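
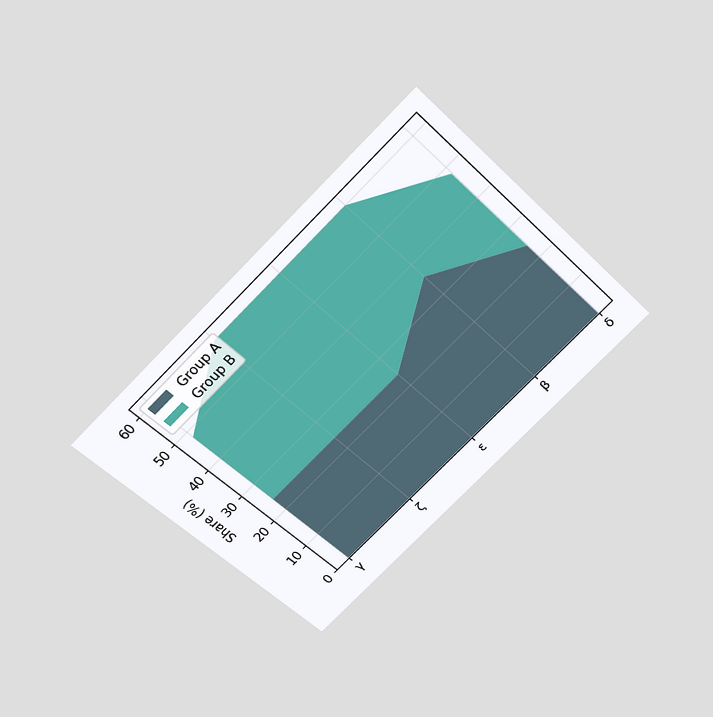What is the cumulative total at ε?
The chart is tilted about 45° counter-clockwise and viewed slightly from above. The stacked total at ε reaches 60%.

60%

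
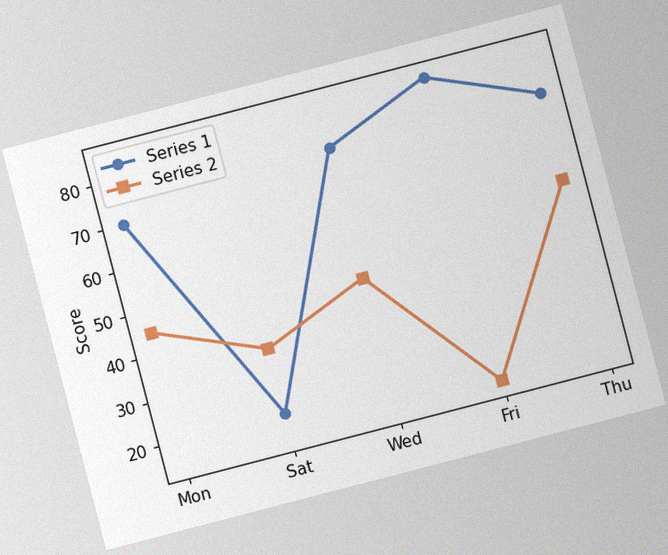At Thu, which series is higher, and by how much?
The chart is tilted about 15° counter-clockwise, with some photo noise. At Thu, Series 1 sits above the other line by 20.

Series 1, by 20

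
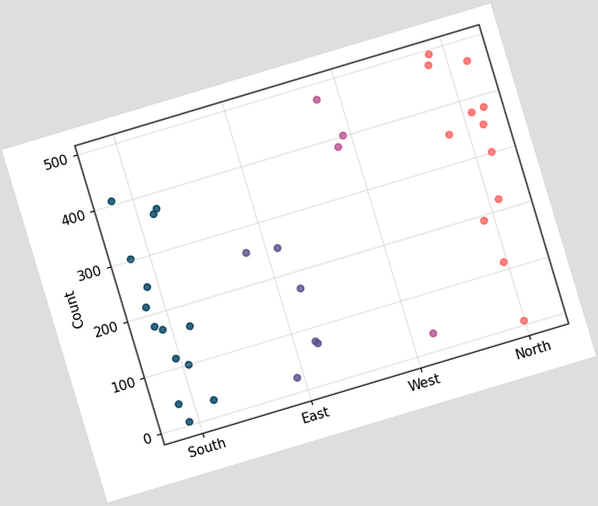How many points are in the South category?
The chart is tilted about 17° counter-clockwise. Counting the markers in the South column gives 14.

14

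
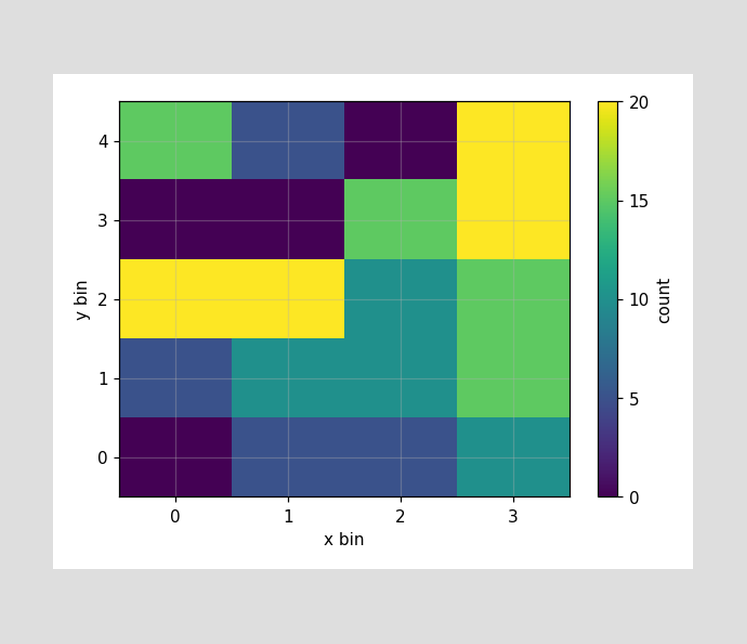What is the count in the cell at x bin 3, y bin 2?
15

Matching the cell (3, 2) against the colorbar gives 15.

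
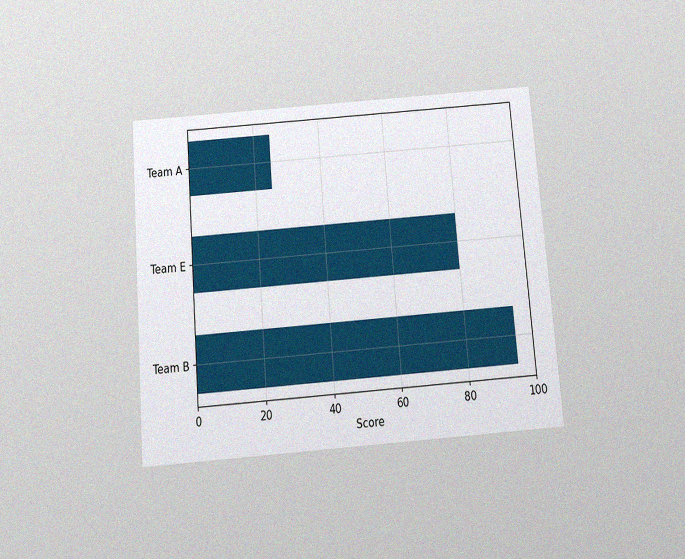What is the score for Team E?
The chart is tilted about 5° counter-clockwise and viewed slightly from below, with some photo noise. Reading along the chart's x-axis, the Team E bar reaches 80.

80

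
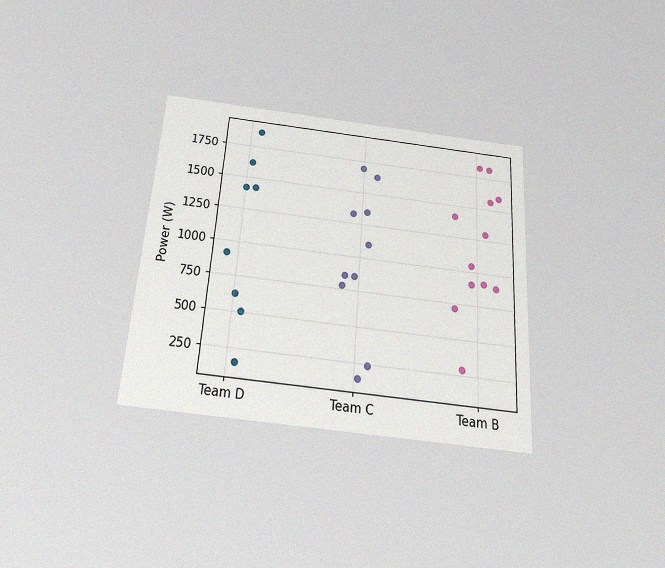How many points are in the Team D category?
8

The chart is tilted about 4° clockwise and viewed slightly from below, with some photo noise. Counting the markers in the Team D column gives 8.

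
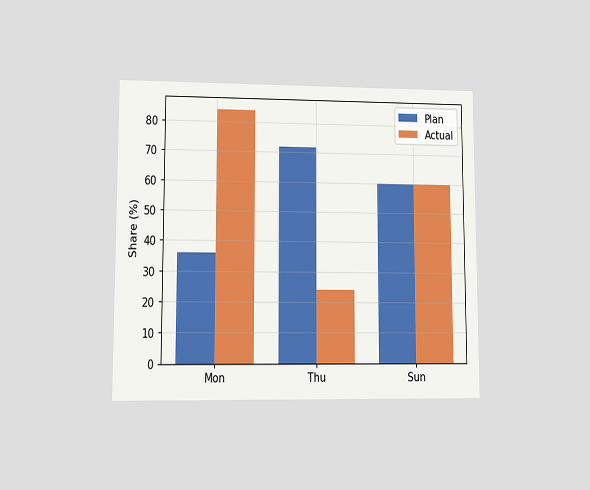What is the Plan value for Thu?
72%

The chart is viewed at a slight angle. The Plan bar at Thu reaches 72% on the y-axis.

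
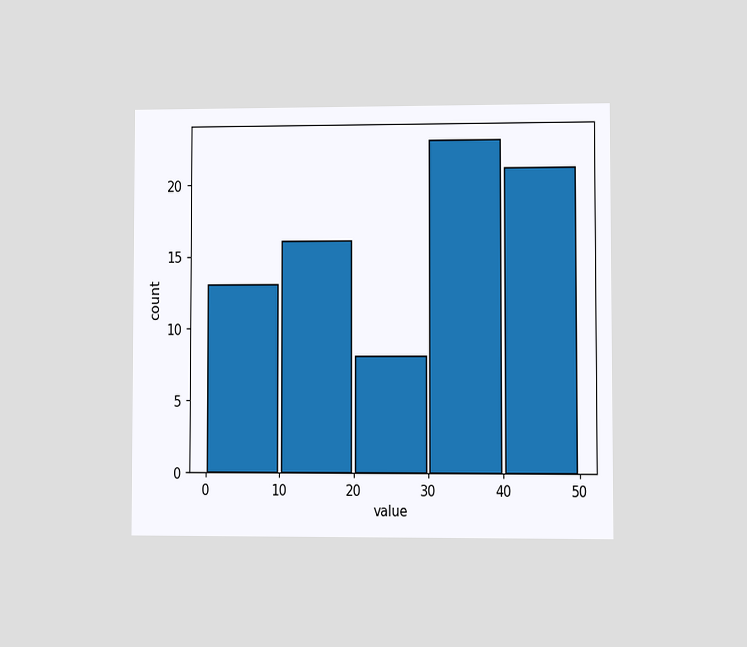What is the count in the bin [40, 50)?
21

The chart is viewed at a slight angle. The [40, 50) bin has height 21.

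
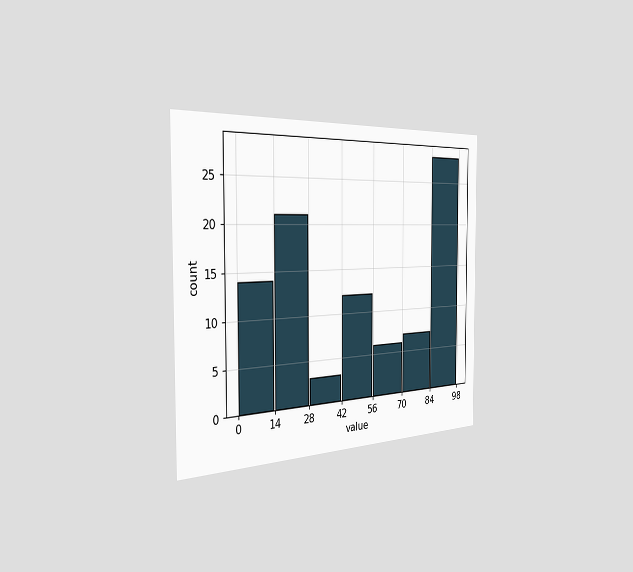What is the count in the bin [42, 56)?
The chart is viewed slightly from the left. The [42, 56) bin has height 12.

12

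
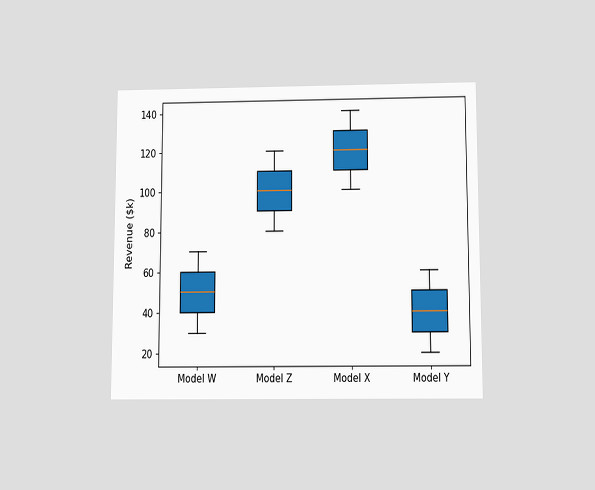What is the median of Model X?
The chart is viewed slightly from below. The median line in the Model X box sits at $120k.

$120k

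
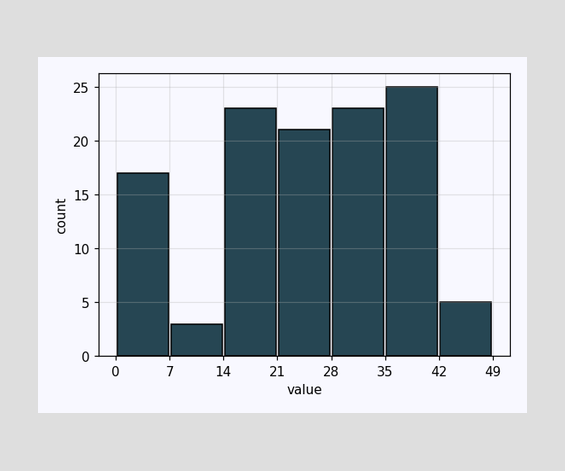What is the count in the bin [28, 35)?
23

The [28, 35) bin has height 23.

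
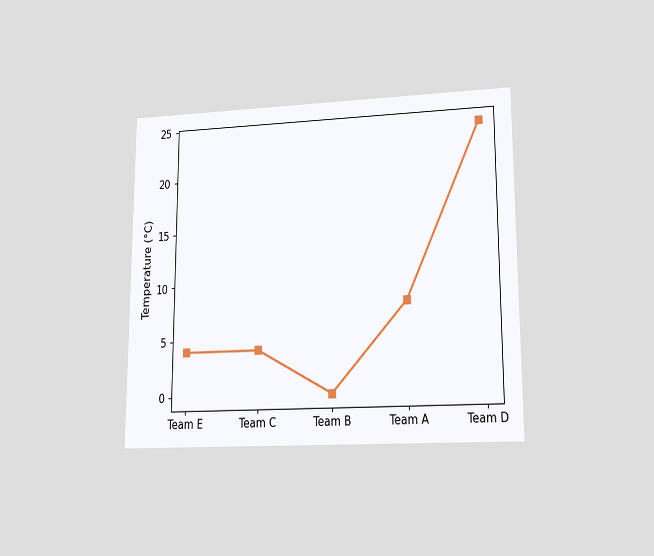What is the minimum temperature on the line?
0°C

The chart is viewed at a slight angle. The lowest point is at Team B, and reading across to the y-axis gives 0°C.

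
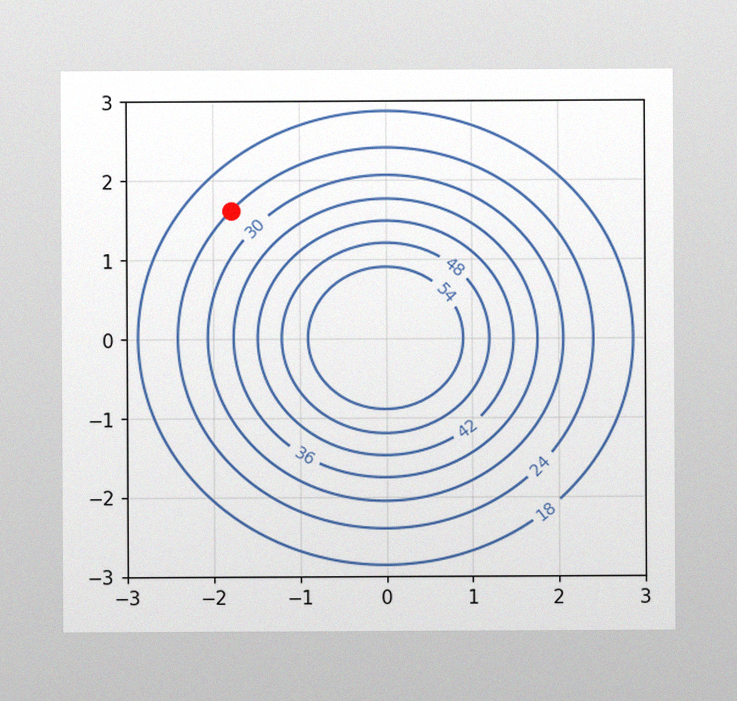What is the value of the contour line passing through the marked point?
The image has some photo noise and uneven lighting. The marked point sits on the contour labelled 24.

24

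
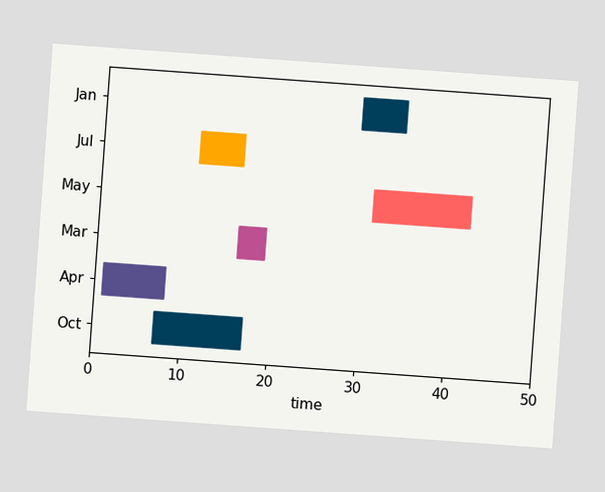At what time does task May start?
The chart is tilted about 4° clockwise. The May bar begins at t=31.

31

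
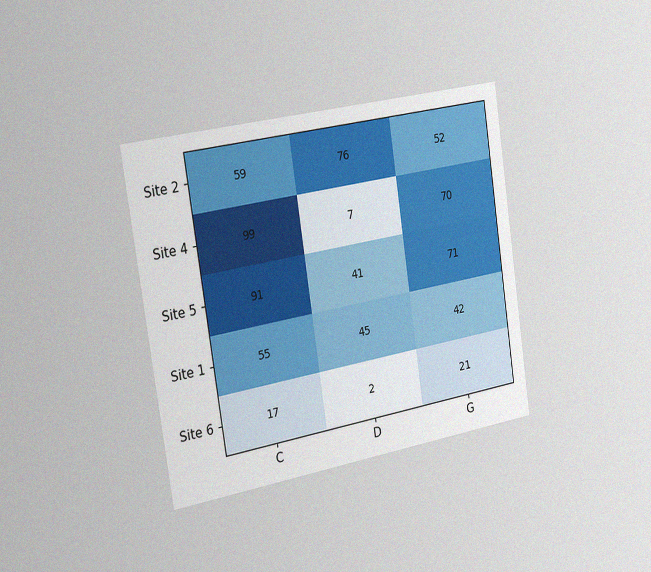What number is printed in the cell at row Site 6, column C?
The chart is tilted about 9° counter-clockwise and viewed slightly from the left, with some photo noise. The (Site 6, C) cell reads 17.

17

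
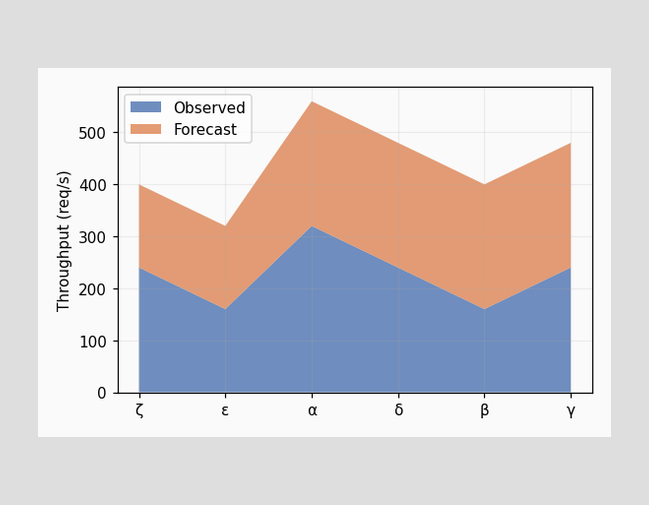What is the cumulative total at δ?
480req/s

The stacked total at δ reaches 480req/s.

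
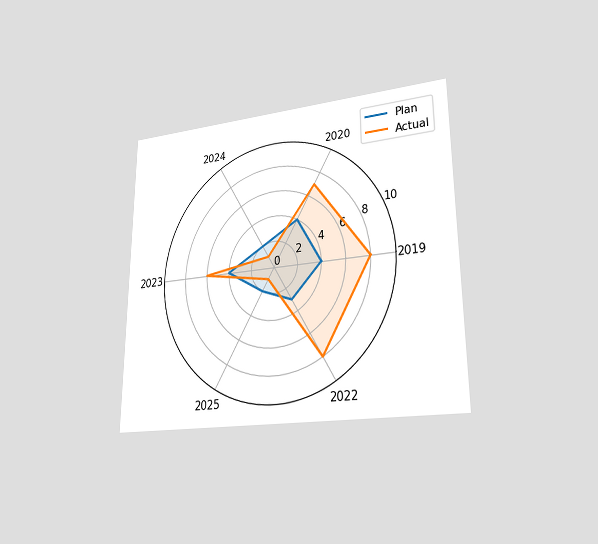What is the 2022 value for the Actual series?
8

The chart is viewed at a slight angle. On the 2022 axis, Actual reaches 8.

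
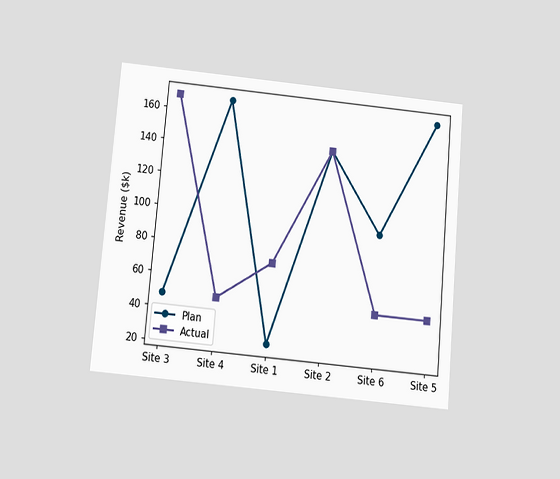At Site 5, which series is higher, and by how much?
The chart is tilted about 5° clockwise and viewed slightly from below. At Site 5, Plan sits above the other line by $120k.

Plan, by $120k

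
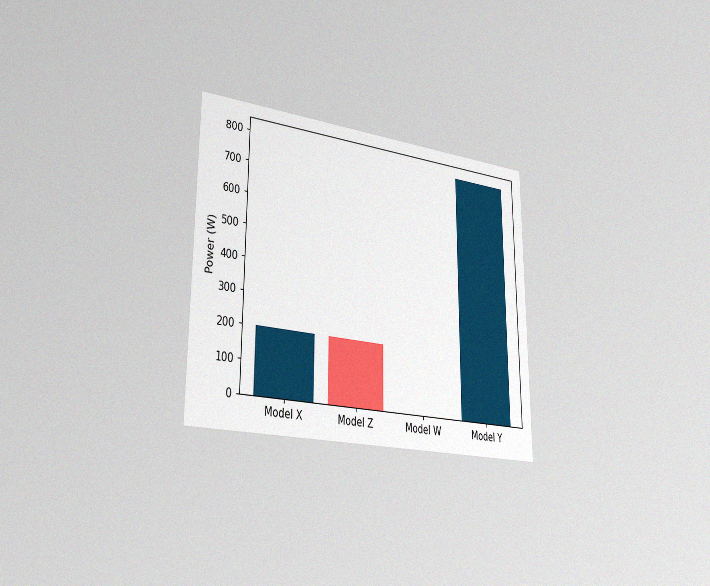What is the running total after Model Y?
The chart is viewed slightly from the left, with some photo noise. After Model Y the running total reaches 800W.

800W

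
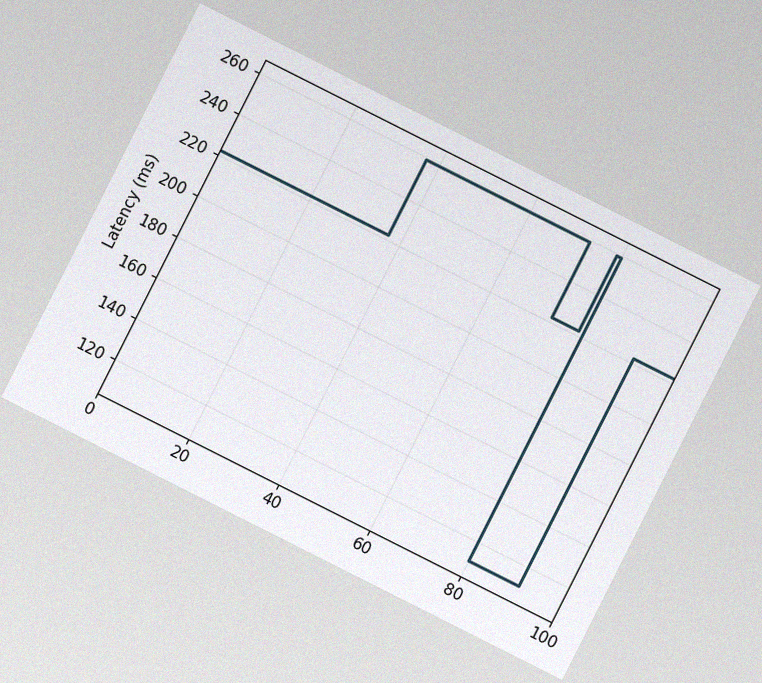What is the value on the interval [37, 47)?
The chart is tilted about 27° clockwise, with some photo noise. On [37, 47) the step sits at 259ms.

259ms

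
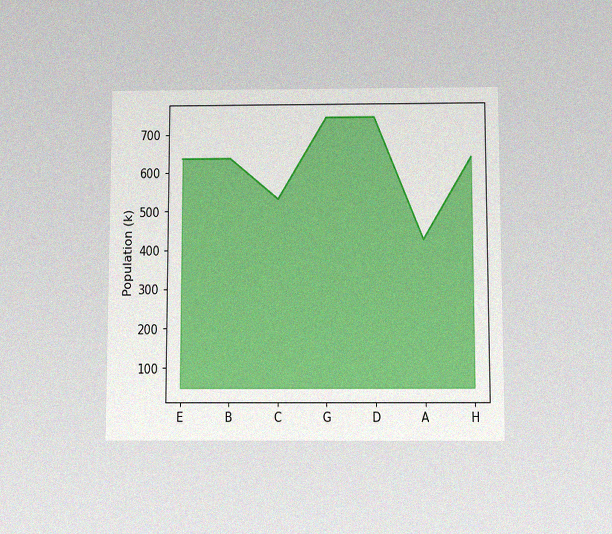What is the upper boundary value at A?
424k

The chart is viewed slightly from below, with some photo noise. At A the upper boundary is at 424k.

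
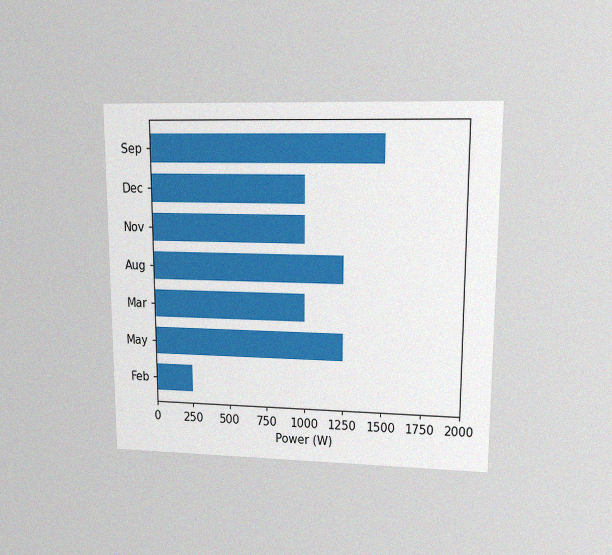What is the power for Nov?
The chart is viewed at a slight angle, with some photo noise. Reading along the chart's x-axis, the Nov bar reaches 1000W.

1000W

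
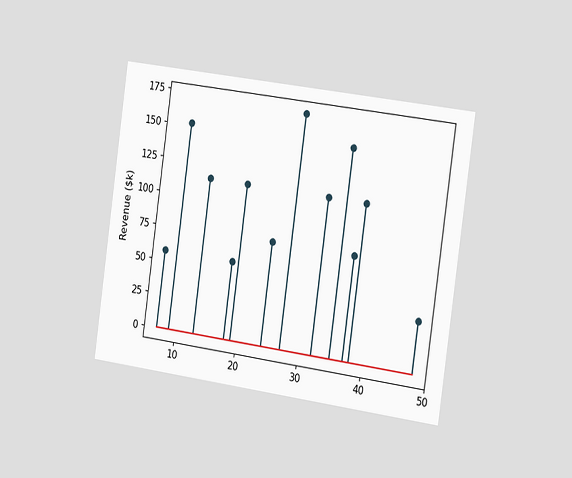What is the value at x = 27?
The chart is tilted about 8° clockwise and viewed slightly from the right. The stem at x=27 reaches $171k.

$171k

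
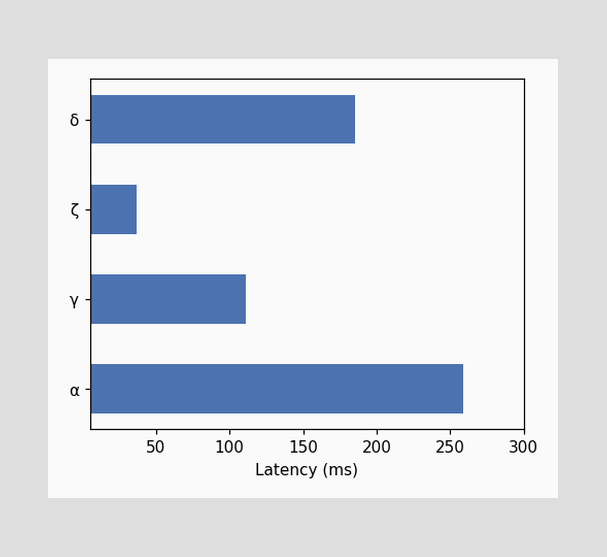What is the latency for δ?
185ms

Reading along the chart's x-axis, the δ bar reaches 185ms.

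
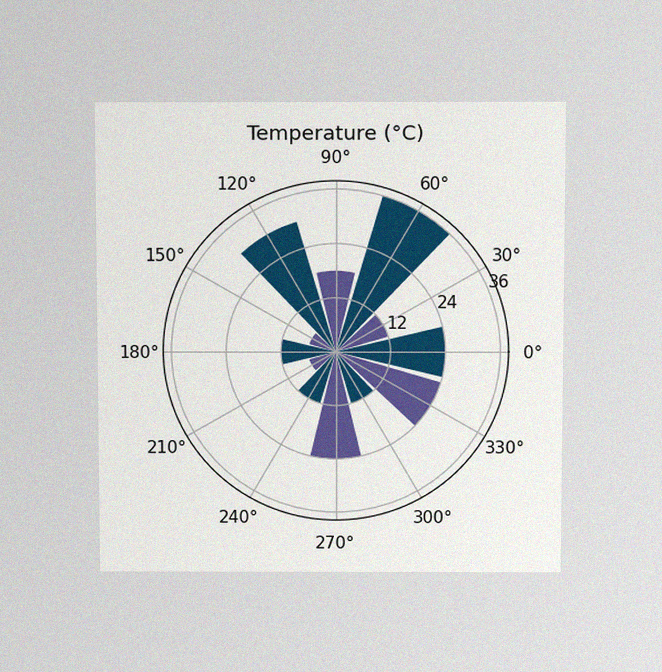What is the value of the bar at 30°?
12°C

The chart is viewed slightly from above, with some photo noise. The bar at 30° reaches 12°C on the radial axis.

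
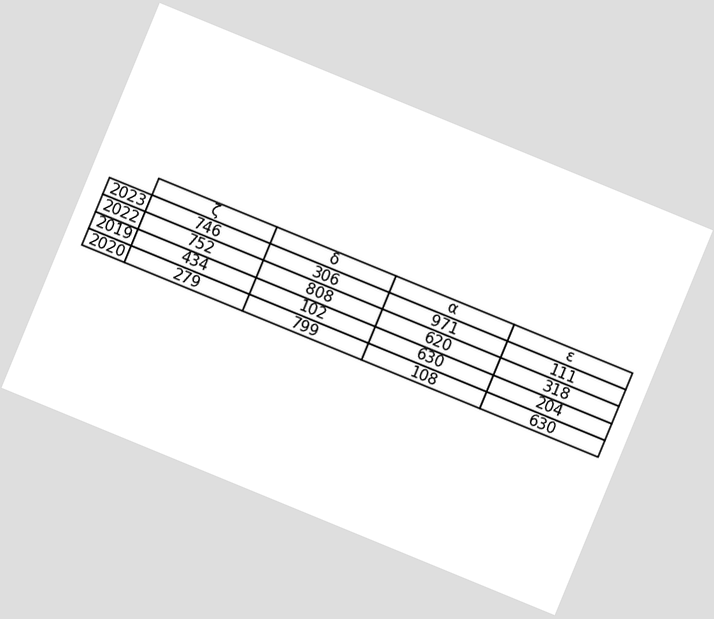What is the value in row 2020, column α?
108

The chart is tilted about 22° clockwise. The (2020, α) cell reads 108.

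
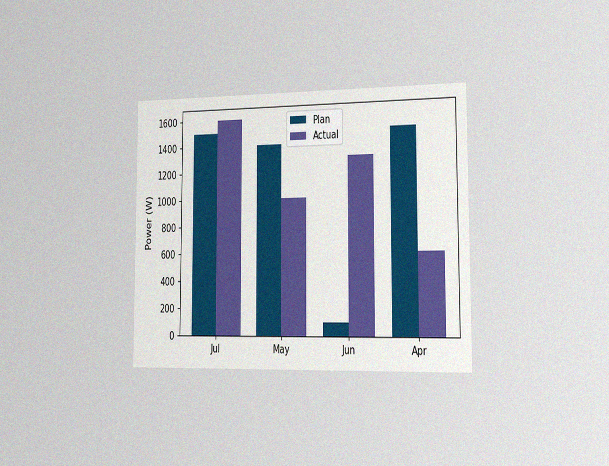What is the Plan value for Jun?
100W

The chart is viewed slightly from the right, with some photo noise. The Plan bar at Jun reaches 100W on the y-axis.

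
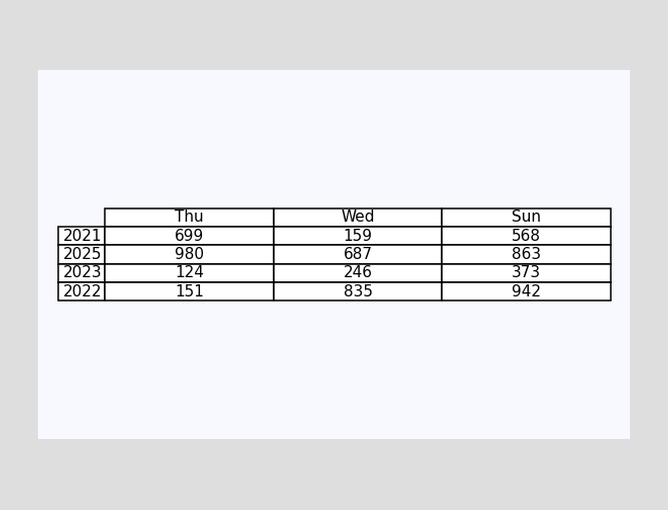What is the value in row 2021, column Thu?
699

The (2021, Thu) cell reads 699.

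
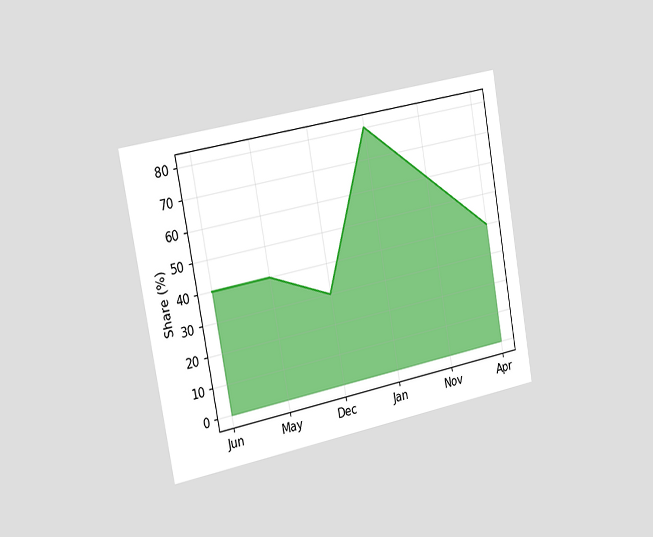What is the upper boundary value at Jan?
80%

The chart is tilted about 10° counter-clockwise and viewed slightly from the left. At Jan the upper boundary is at 80%.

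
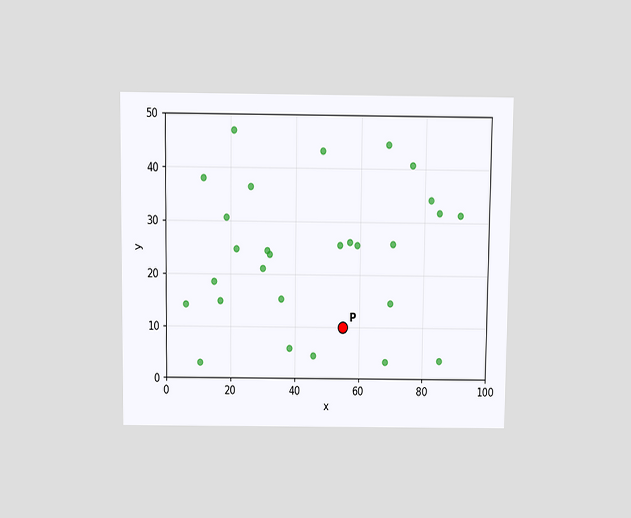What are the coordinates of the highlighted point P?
(55, 10)

The chart is viewed slightly from above. Following the gridlines from P to each axis, P sits at (55, 10).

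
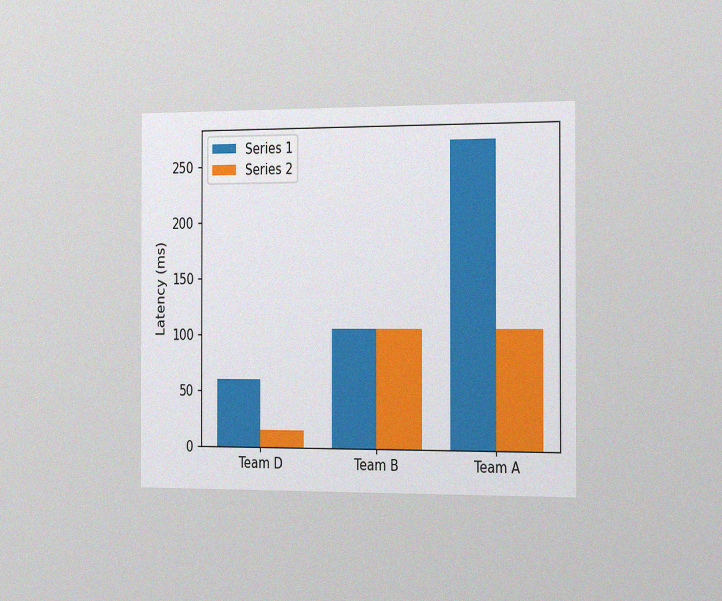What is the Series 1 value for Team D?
The chart is viewed slightly from the right, with some photo noise. The Series 1 bar at Team D reaches 60ms on the y-axis.

60ms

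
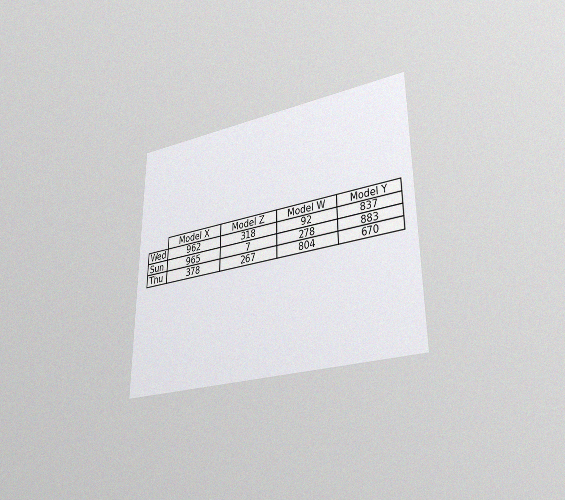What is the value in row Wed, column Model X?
The chart is viewed at a slight angle, with some photo noise. The (Wed, Model X) cell reads 962.

962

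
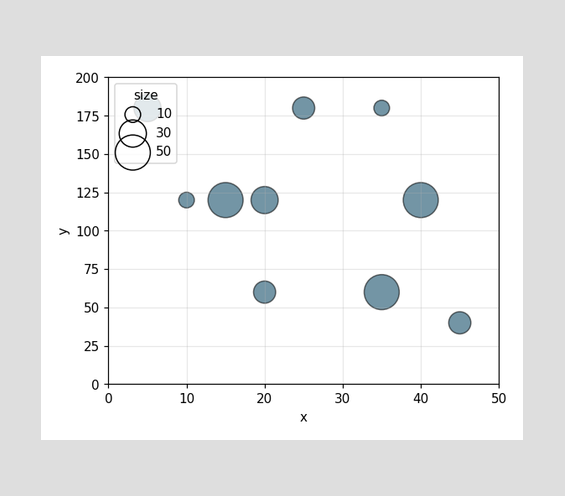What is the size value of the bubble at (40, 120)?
Matching the bubble at (40, 120) against the size legend gives 50.

50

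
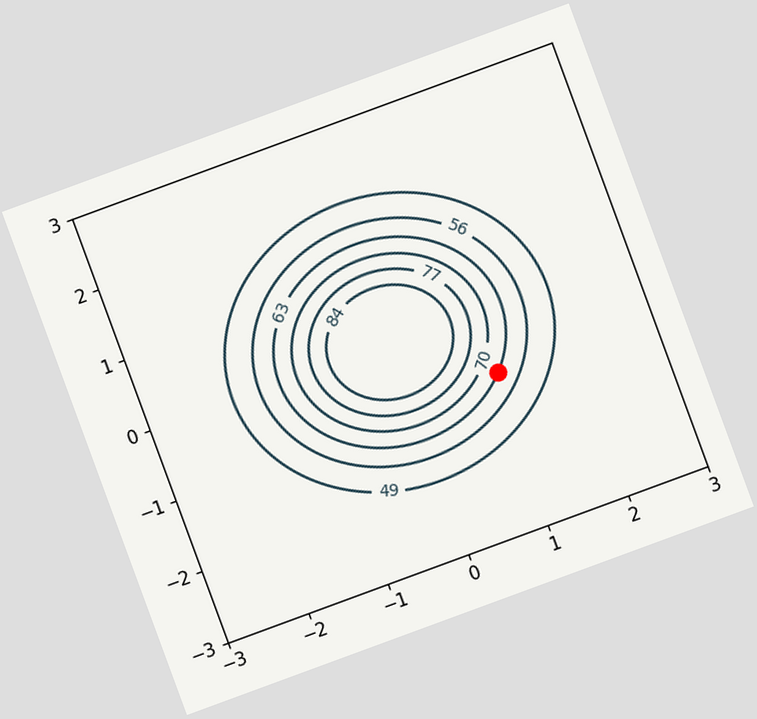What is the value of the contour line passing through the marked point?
63

The chart is tilted about 20° counter-clockwise. The marked point sits on the contour labelled 63.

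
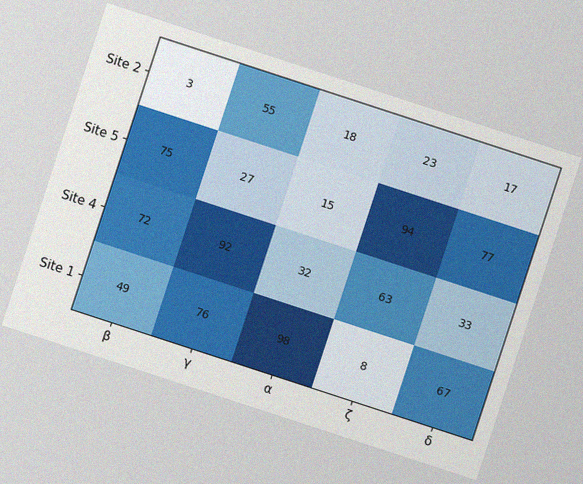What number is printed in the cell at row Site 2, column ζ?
23

The chart is tilted about 18° clockwise, with some photo noise. The (Site 2, ζ) cell reads 23.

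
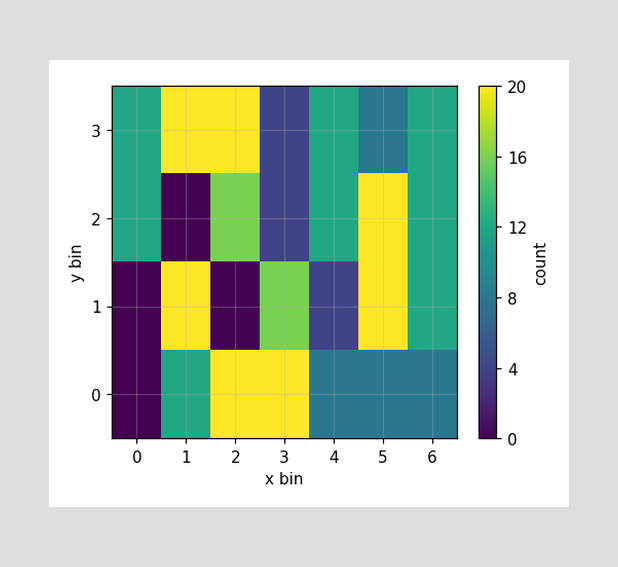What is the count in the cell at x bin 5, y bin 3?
8

Matching the cell (5, 3) against the colorbar gives 8.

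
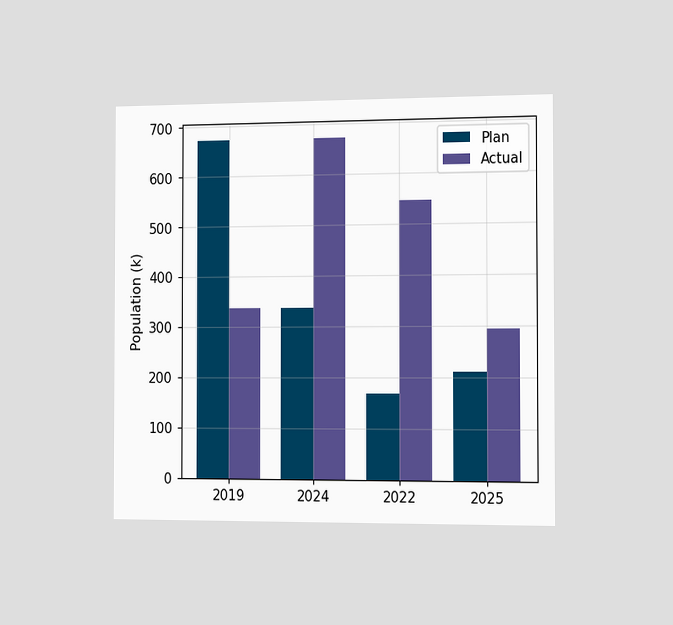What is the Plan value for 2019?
The chart is viewed slightly from the right. The Plan bar at 2019 reaches 672k on the y-axis.

672k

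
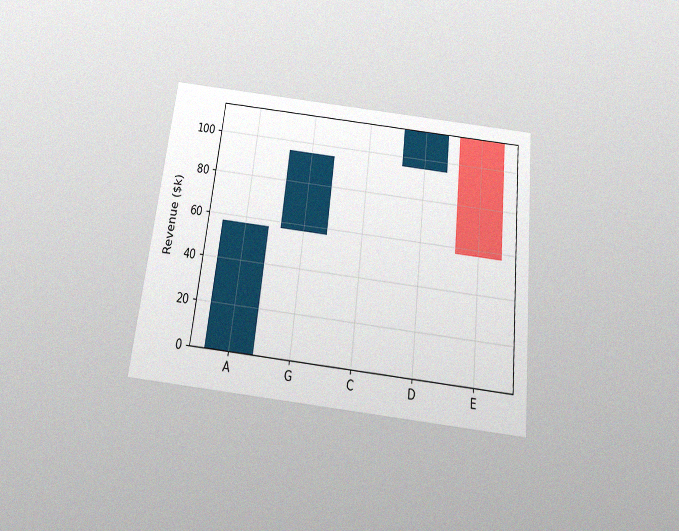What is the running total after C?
The chart is tilted about 7° clockwise and viewed slightly from below, with some photo noise. After C the running total reaches $95k.

$95k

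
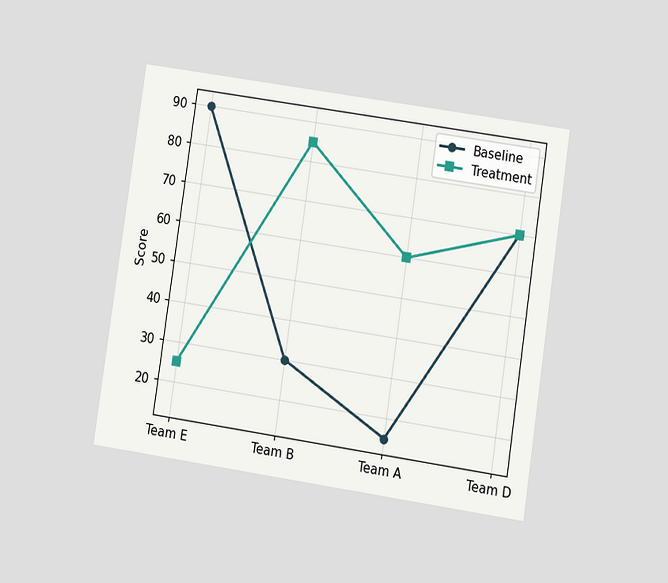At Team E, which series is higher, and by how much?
Baseline, by 65

The chart is tilted about 8° clockwise and viewed at a slight angle. At Team E, Baseline sits above the other line by 65.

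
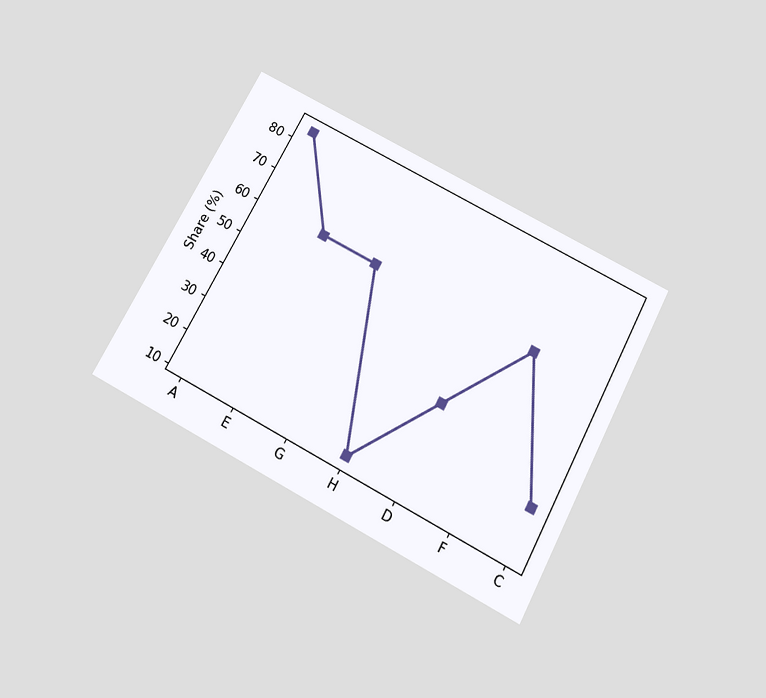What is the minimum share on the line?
The chart is tilted about 28° clockwise and viewed slightly from below. The lowest point is at H, and reading across to the y-axis gives 12%.

12%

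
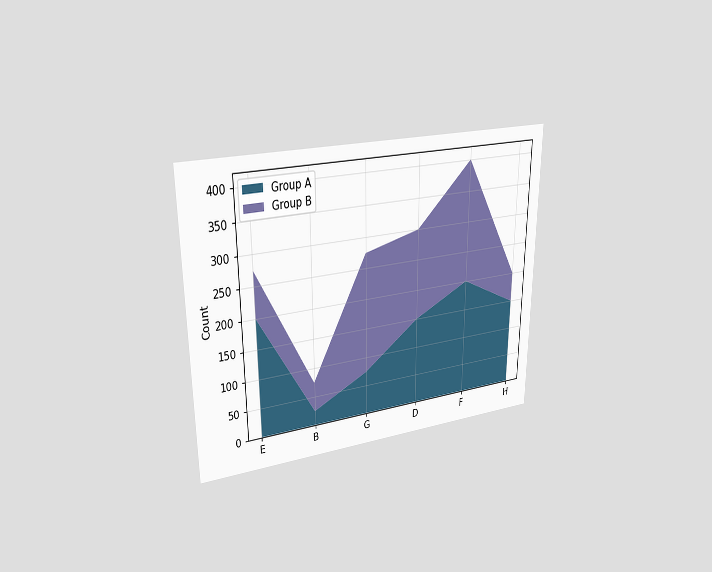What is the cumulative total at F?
400

The chart is viewed at a slight angle. The stacked total at F reaches 400.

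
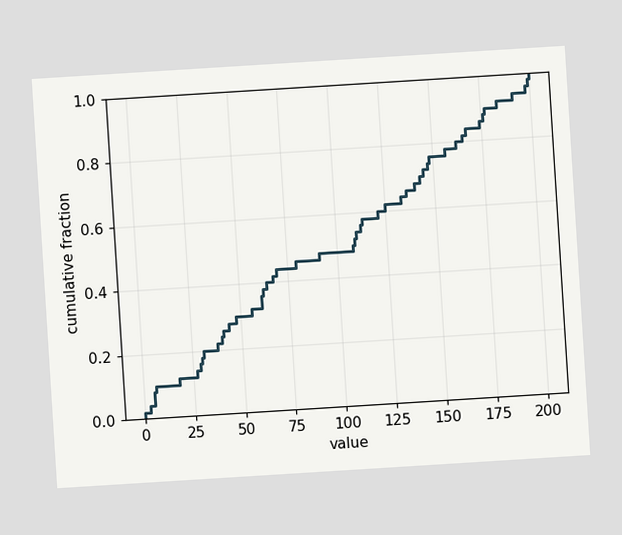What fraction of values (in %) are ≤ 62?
38%

The chart is tilted about 4° counter-clockwise. At x=62 the ECDF step is at 38%.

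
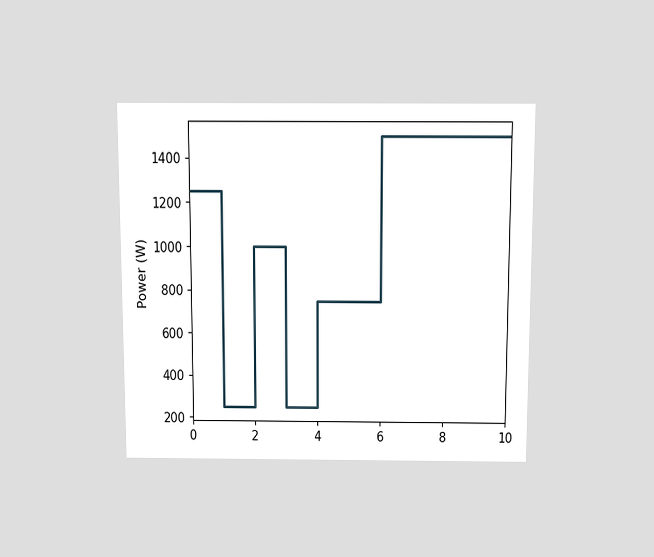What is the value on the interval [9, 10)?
1500W

The chart is viewed slightly from above. On [9, 10) the step sits at 1500W.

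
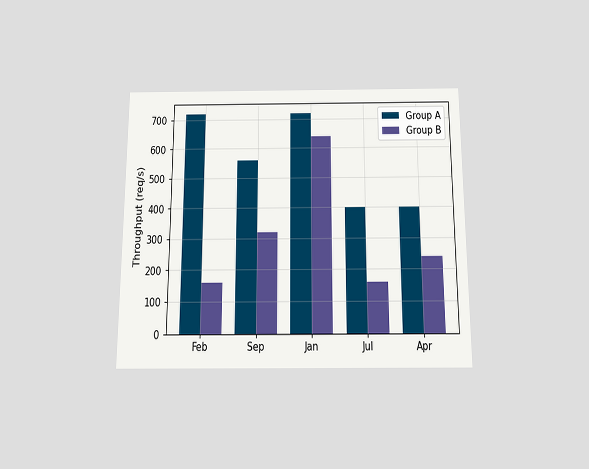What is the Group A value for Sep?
The chart is viewed slightly from below. The Group A bar at Sep reaches 560req/s on the y-axis.

560req/s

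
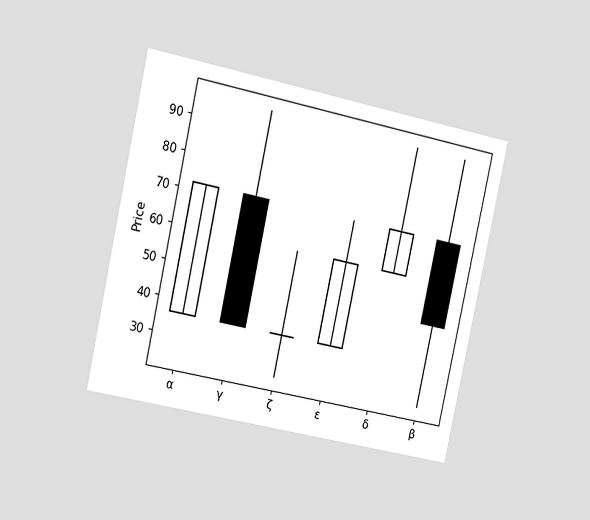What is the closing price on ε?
The chart is tilted about 12° clockwise and viewed slightly from the left. The ε candle closes at 60.

60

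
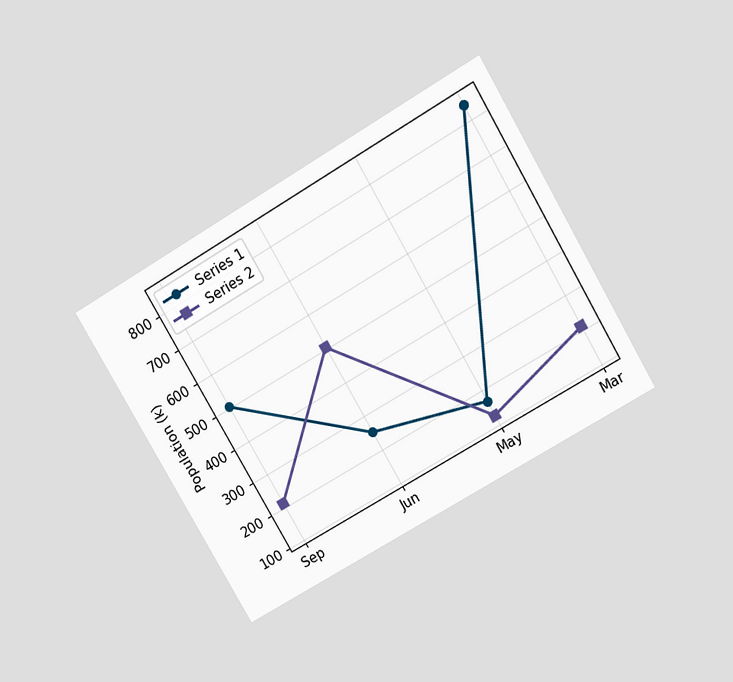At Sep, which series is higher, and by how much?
The chart is tilted about 31° counter-clockwise and viewed slightly from above. At Sep, Series 1 sits above the other line by 294k.

Series 1, by 294k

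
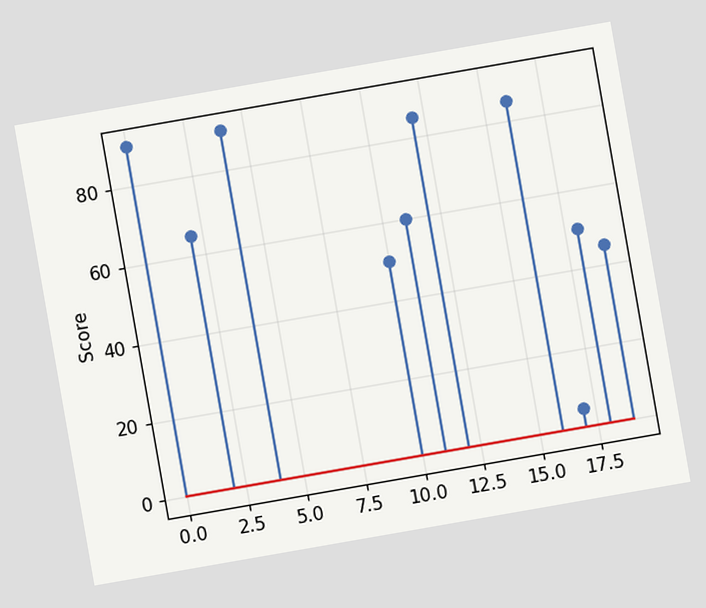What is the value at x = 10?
50

The chart is tilted about 10° counter-clockwise. The stem at x=10 reaches 50.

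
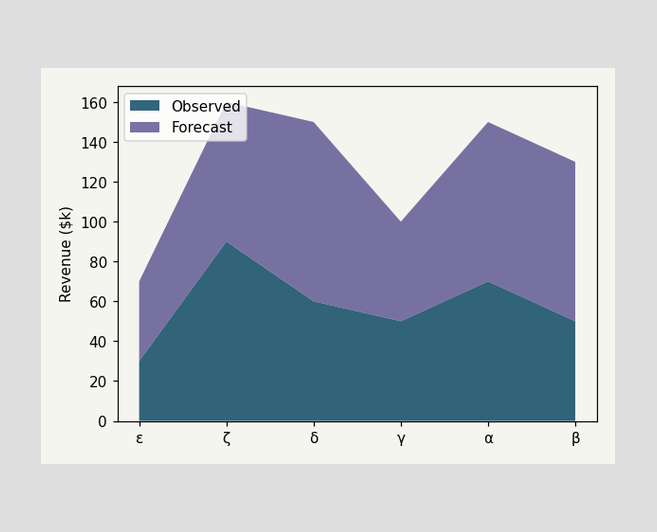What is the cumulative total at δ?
$150k

The stacked total at δ reaches $150k.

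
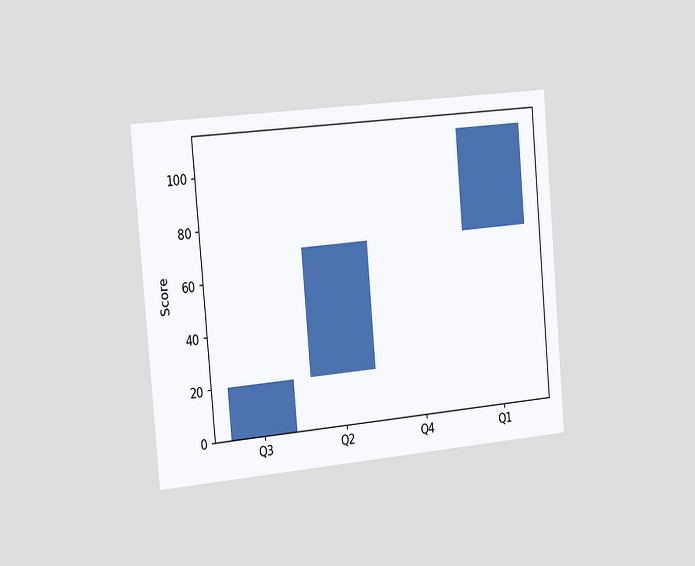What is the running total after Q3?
20

The chart is tilted about 5° counter-clockwise and viewed slightly from the left. After Q3 the running total reaches 20.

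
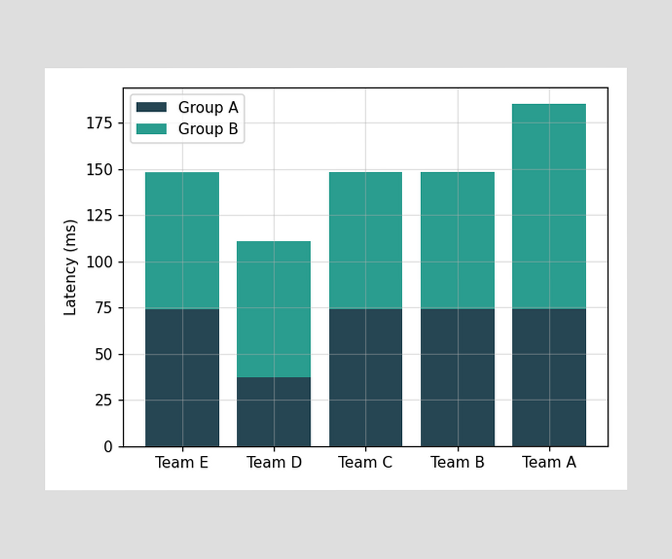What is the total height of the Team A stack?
The Team A stack's top reaches 185ms on the y-axis.

185ms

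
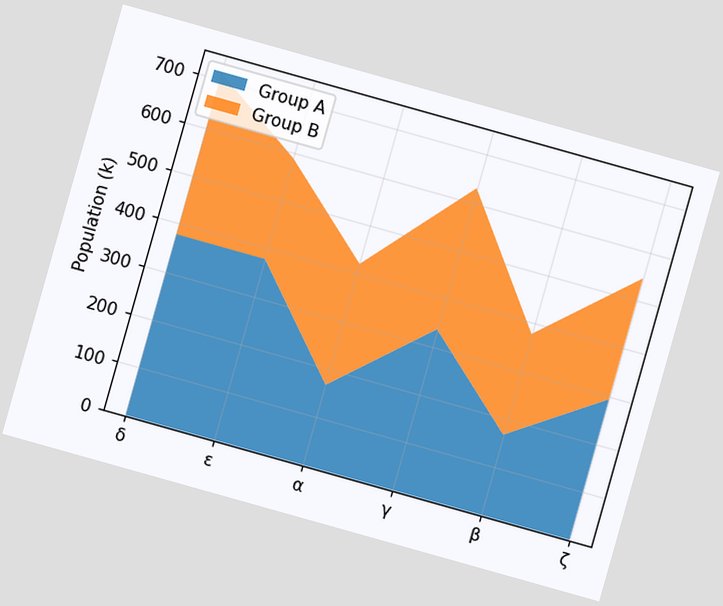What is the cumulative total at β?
378k

The chart is tilted about 16° clockwise. The stacked total at β reaches 378k.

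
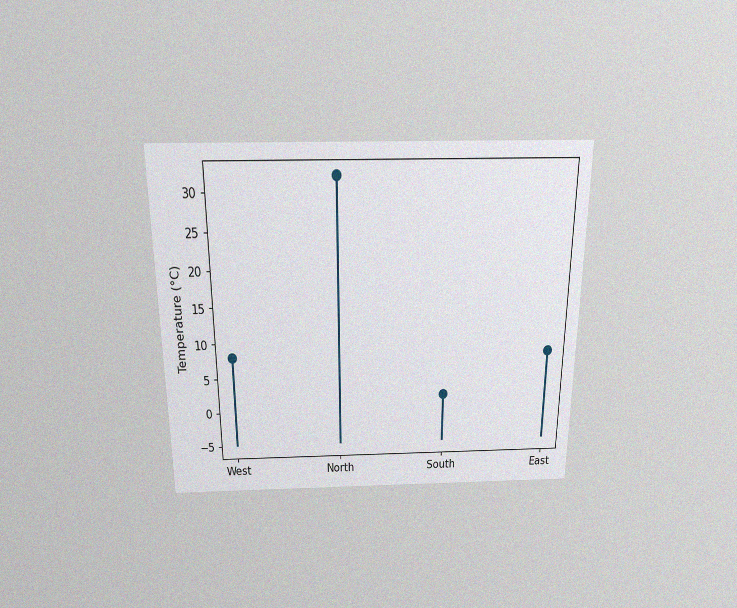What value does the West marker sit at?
8°C

The chart is viewed slightly from above, with some photo noise. The West marker sits at 8°C.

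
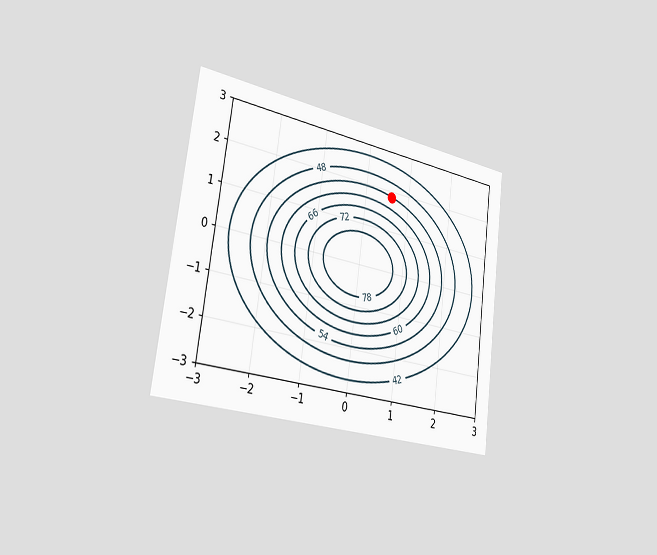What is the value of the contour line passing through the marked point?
54

The chart is tilted about 8° clockwise and viewed slightly from the left. The marked point sits on the contour labelled 54.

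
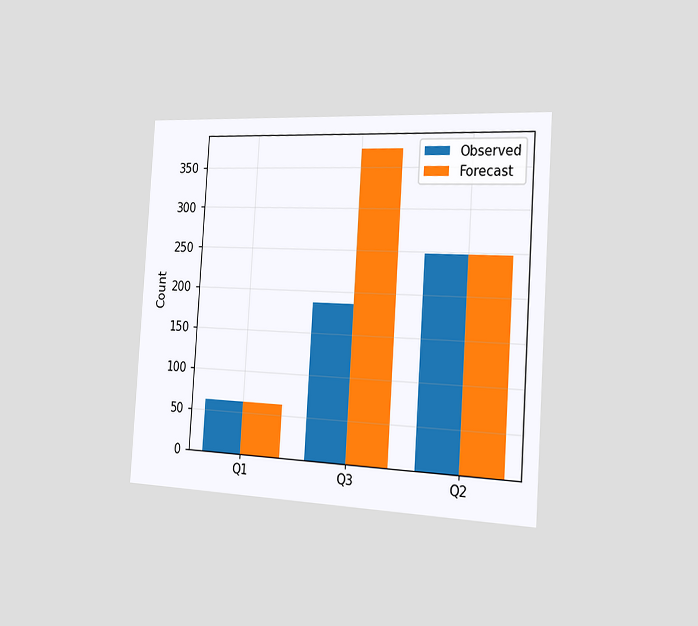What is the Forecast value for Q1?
The chart is tilted about 4° clockwise and viewed slightly from the right. The Forecast bar at Q1 reaches 62 on the y-axis.

62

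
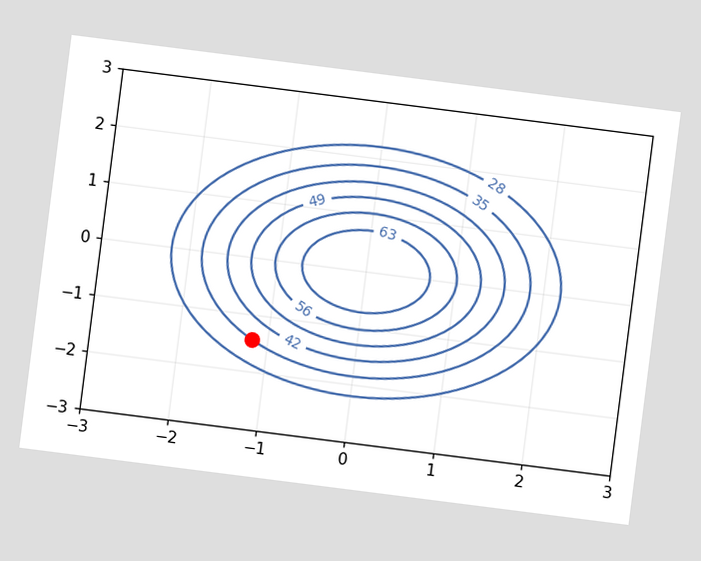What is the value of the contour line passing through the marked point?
The chart is tilted about 7° clockwise. The marked point sits on the contour labelled 35.

35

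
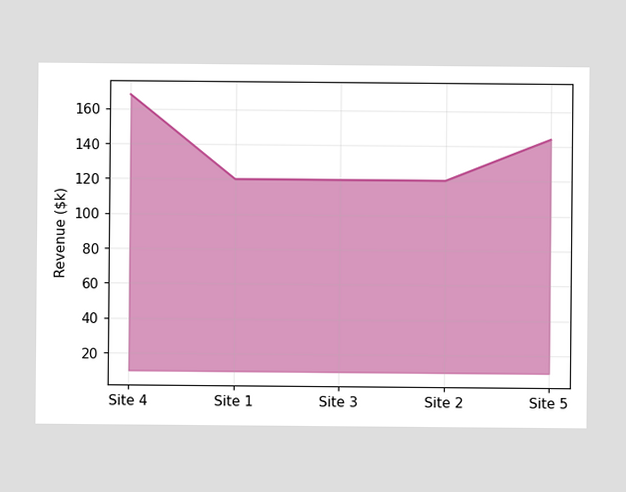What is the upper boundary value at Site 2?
At Site 2 the upper boundary is at $120k.

$120k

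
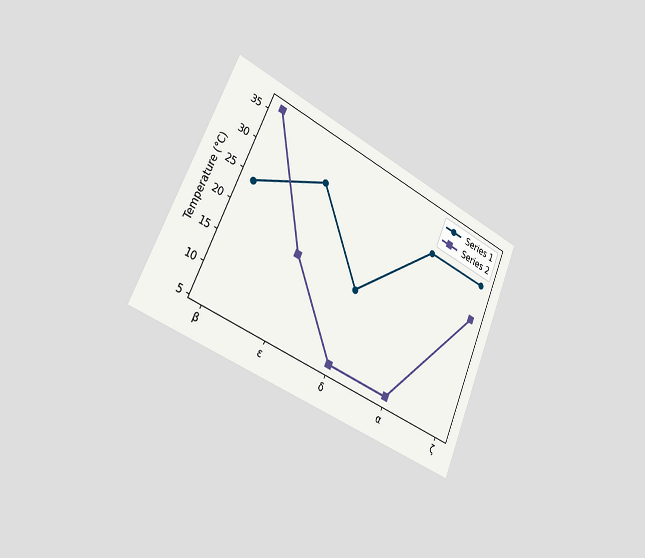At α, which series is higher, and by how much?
Series 1, by 24°C

The chart is tilted about 24° clockwise and viewed slightly from the left. At α, Series 1 sits above the other line by 24°C.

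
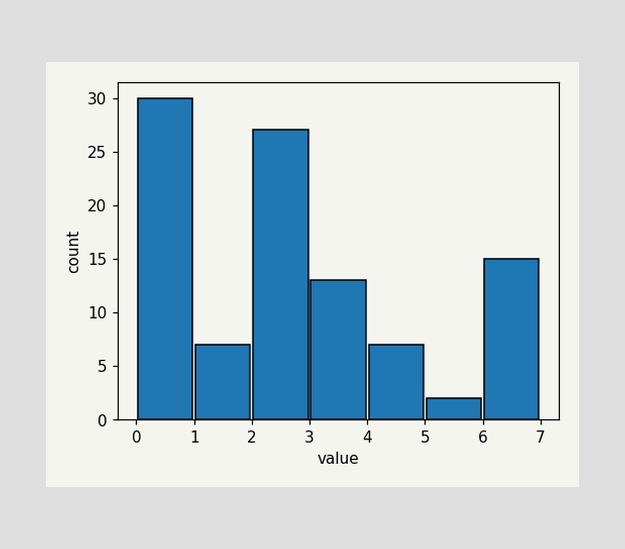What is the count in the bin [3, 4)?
13

The [3, 4) bin has height 13.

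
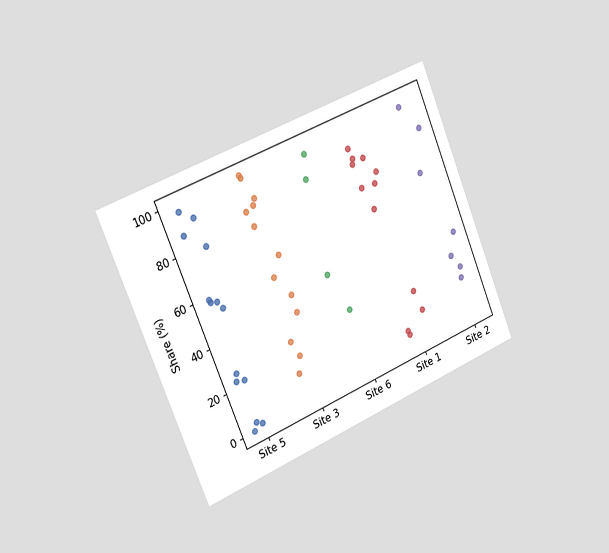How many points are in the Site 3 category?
The chart is tilted about 22° counter-clockwise and viewed slightly from the left. Counting the markers in the Site 3 column gives 13.

13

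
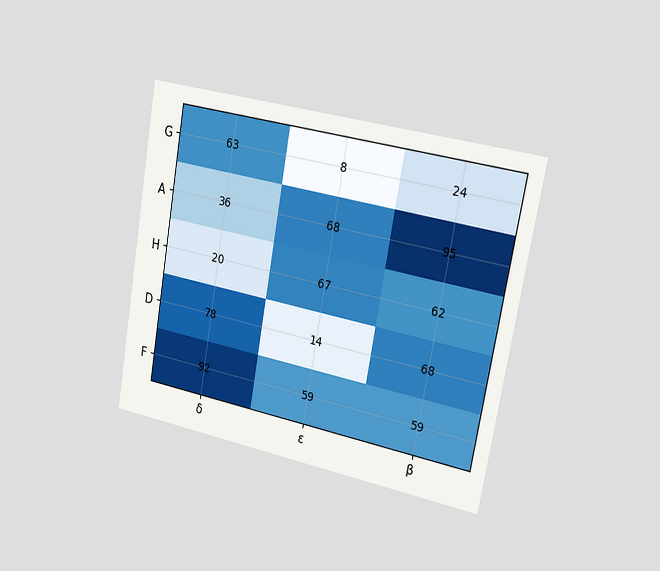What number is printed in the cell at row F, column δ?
92

The chart is tilted about 10° clockwise and viewed slightly from the right. The (F, δ) cell reads 92.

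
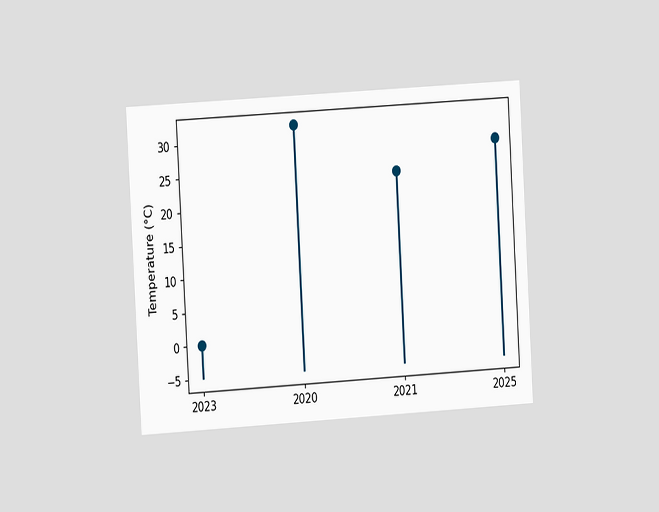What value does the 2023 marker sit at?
The chart is tilted about 3° counter-clockwise and viewed at a slight angle. The 2023 marker sits at 0°C.

0°C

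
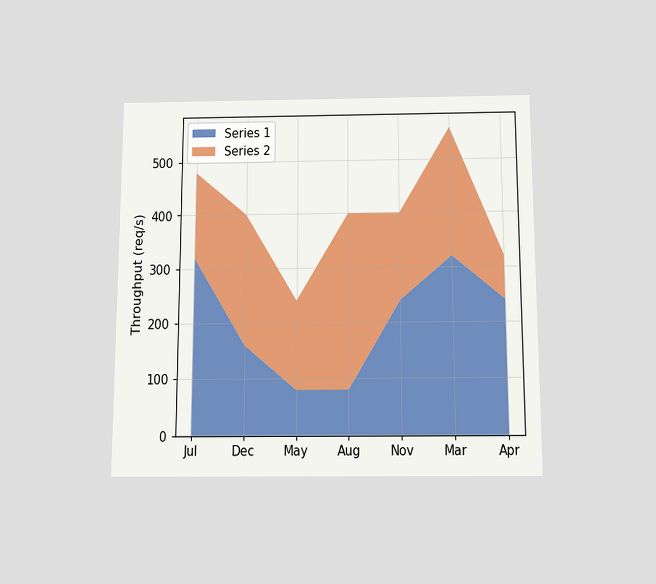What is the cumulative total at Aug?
400req/s

The chart is viewed slightly from below. The stacked total at Aug reaches 400req/s.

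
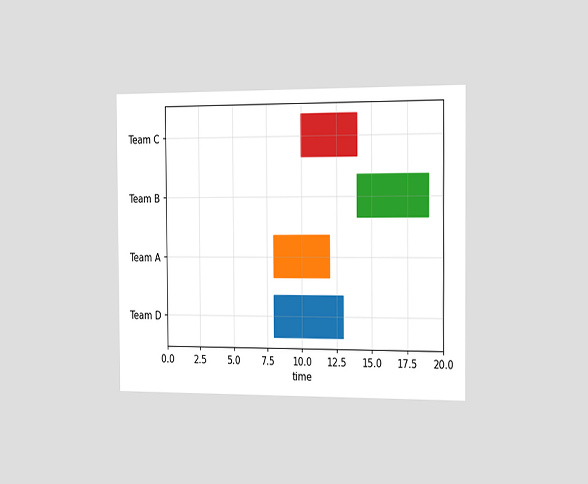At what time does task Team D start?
The chart is viewed slightly from the right. The Team D bar begins at t=8.

8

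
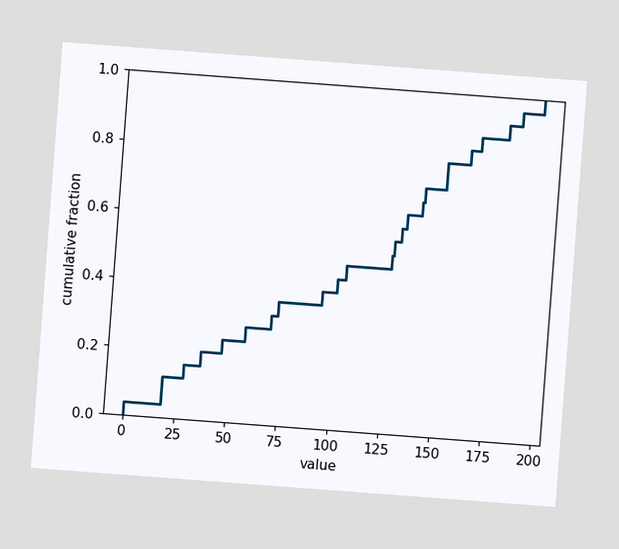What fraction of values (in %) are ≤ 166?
The chart is tilted about 4° clockwise. At x=166 the ECDF step is at 88%.

88%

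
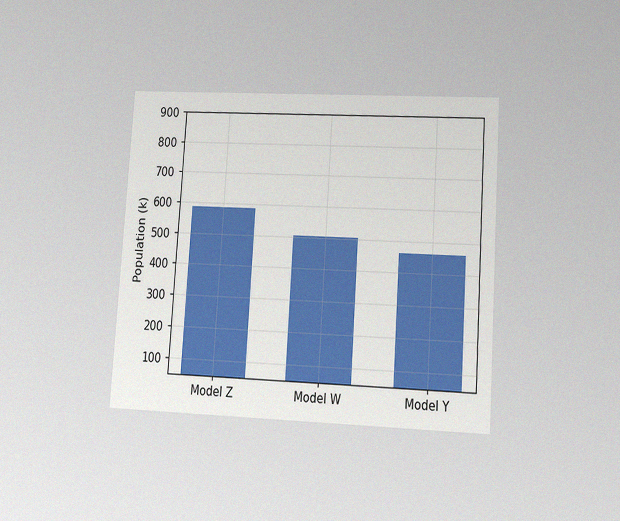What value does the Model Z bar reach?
588k

The chart is tilted about 4° clockwise and viewed at a slight angle, with some photo noise. Reading along the chart's y-axis, the Model Z bar reaches 588k.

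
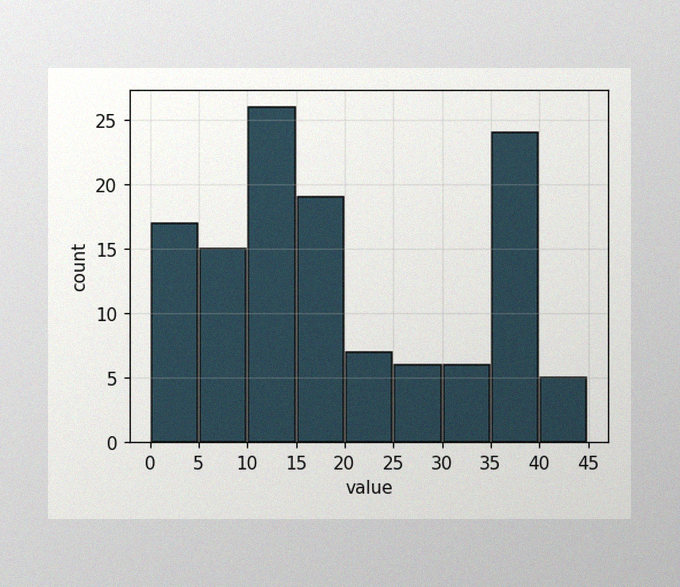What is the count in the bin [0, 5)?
The image has some photo noise and uneven lighting. The [0, 5) bin has height 17.

17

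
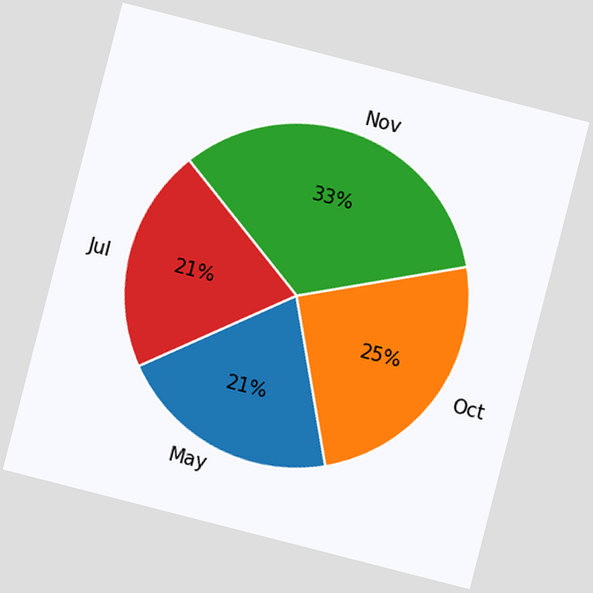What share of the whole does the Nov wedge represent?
33%

The chart is tilted about 14° clockwise. The Nov slice takes up 33% of the pie.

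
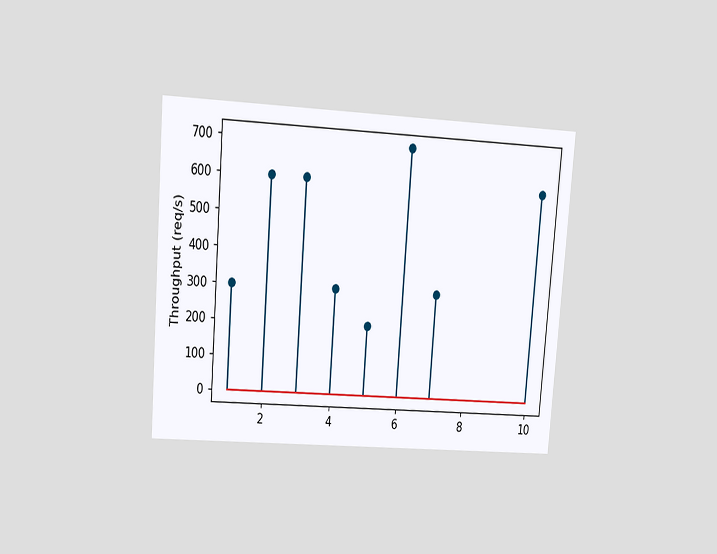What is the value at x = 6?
700req/s

The chart is tilted about 4° clockwise and viewed at a slight angle. The stem at x=6 reaches 700req/s.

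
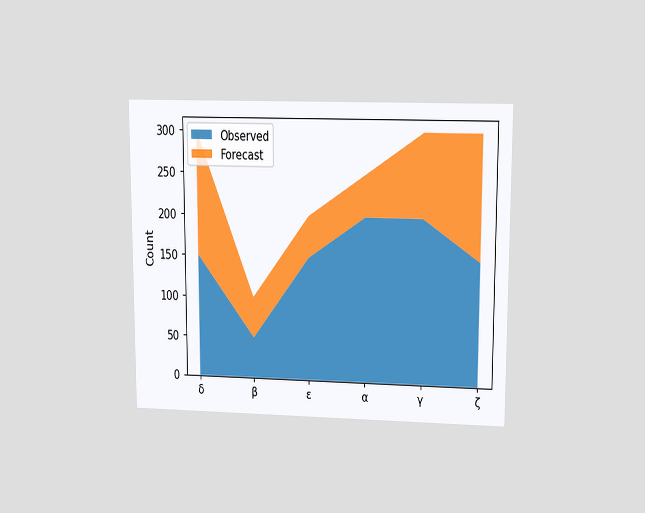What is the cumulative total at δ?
300

The chart is viewed at a slight angle. The stacked total at δ reaches 300.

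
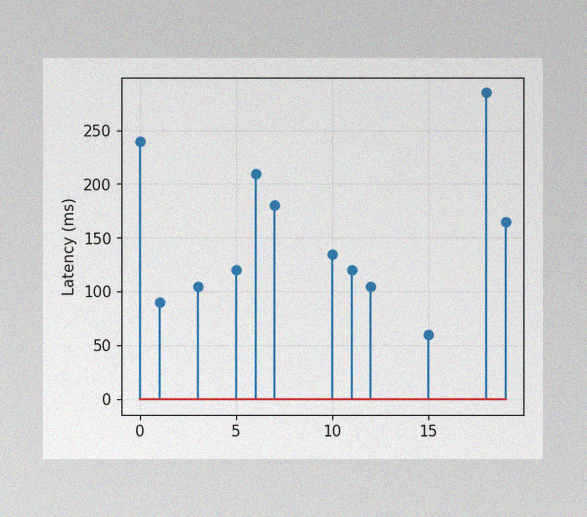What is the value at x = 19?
165ms

The image has some photo noise and uneven lighting. The stem at x=19 reaches 165ms.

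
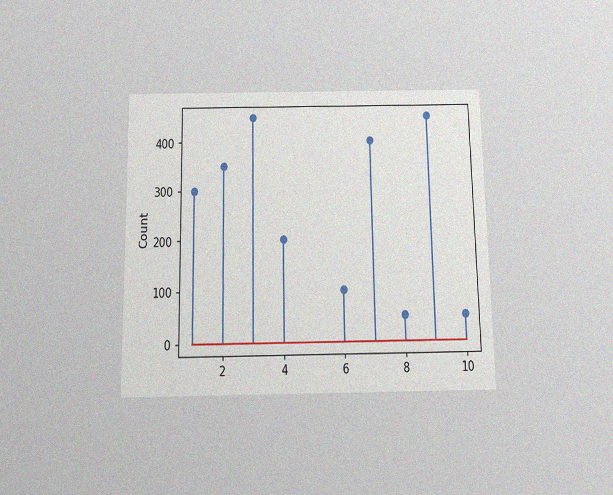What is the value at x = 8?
The chart is viewed slightly from below, with some photo noise. The stem at x=8 reaches 50.

50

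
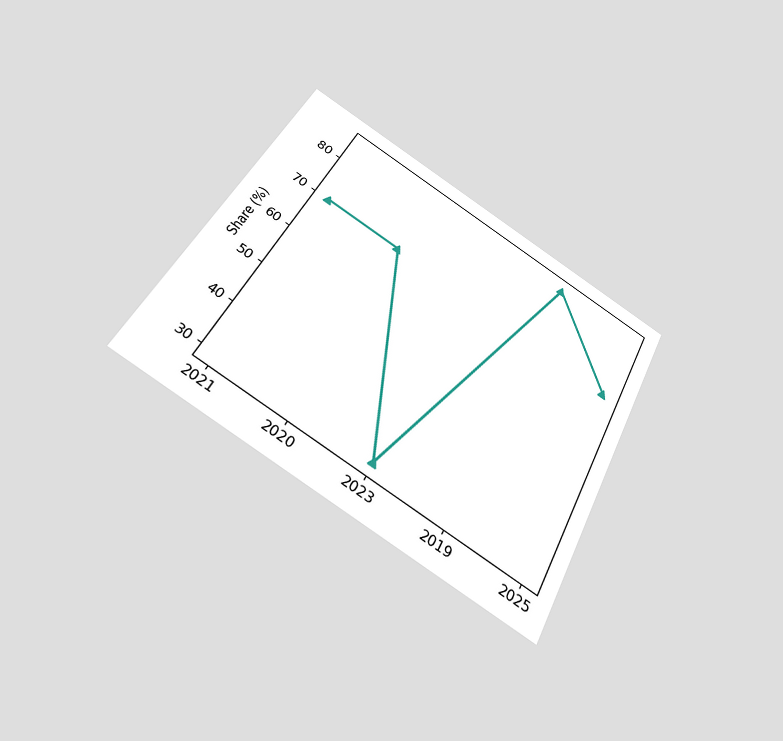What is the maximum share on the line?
The chart is tilted about 27° clockwise and viewed slightly from below. The highest point is at 2019, and reading across to the y-axis gives 85%.

85%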